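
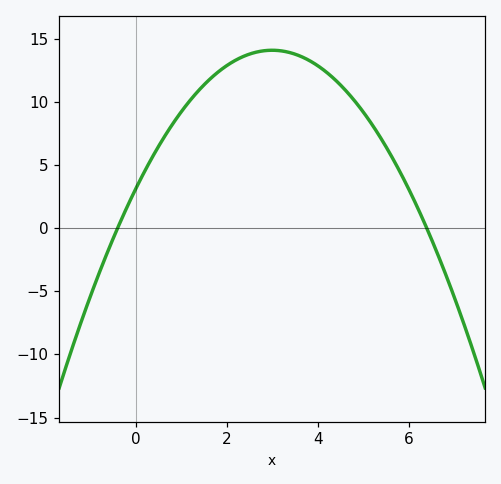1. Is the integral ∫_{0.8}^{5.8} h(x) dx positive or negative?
positive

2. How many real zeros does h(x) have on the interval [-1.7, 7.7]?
2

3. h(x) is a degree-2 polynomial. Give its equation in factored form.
y = -1.22(x + 0.4)(x - 6.4)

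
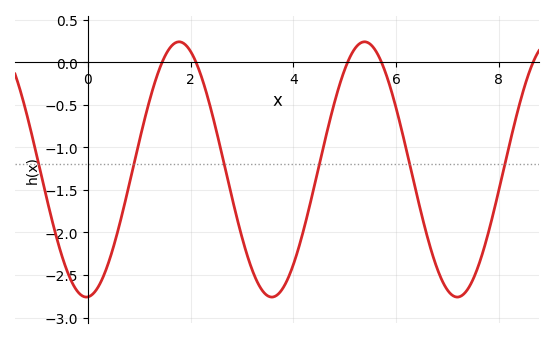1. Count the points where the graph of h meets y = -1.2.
6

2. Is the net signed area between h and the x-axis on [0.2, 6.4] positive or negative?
negative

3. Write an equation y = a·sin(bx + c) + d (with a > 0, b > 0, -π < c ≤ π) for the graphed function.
y = 1.5sin(1.7x - 1.5) - 1.26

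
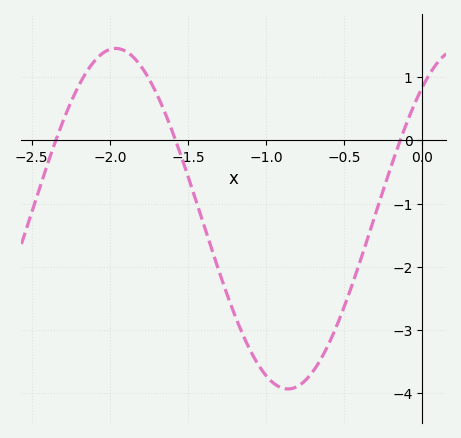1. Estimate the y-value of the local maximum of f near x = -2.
1.45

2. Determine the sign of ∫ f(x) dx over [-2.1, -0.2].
negative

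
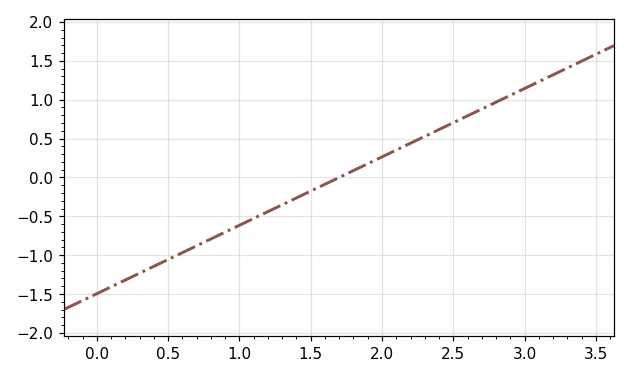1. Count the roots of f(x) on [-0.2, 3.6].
1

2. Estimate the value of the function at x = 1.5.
-0.2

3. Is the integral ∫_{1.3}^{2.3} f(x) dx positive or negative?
positive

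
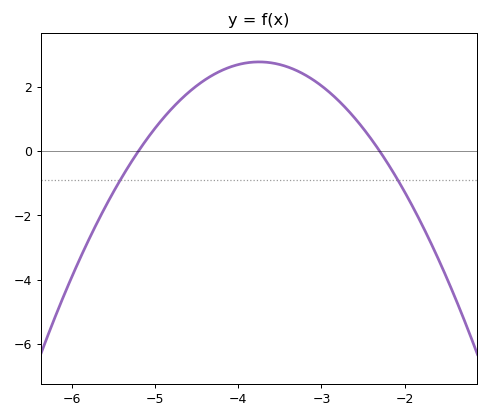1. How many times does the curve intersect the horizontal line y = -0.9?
2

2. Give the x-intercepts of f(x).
-5.2, -2.3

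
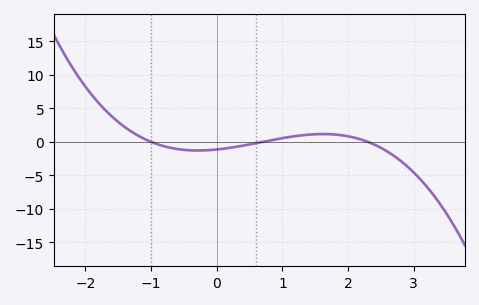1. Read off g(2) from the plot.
1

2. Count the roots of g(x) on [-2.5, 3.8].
3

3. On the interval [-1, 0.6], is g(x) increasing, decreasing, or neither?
neither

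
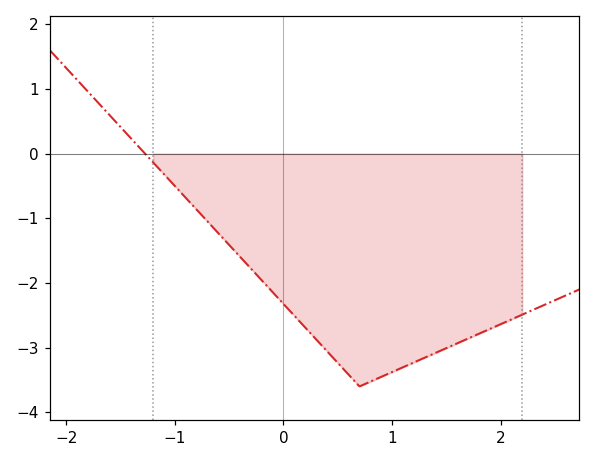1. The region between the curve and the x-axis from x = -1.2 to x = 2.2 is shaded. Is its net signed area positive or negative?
negative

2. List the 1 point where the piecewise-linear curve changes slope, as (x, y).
(0.7, -3.6)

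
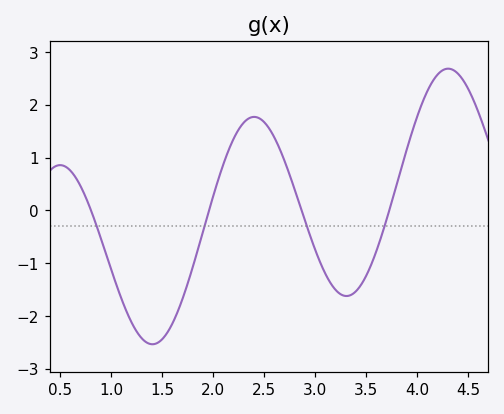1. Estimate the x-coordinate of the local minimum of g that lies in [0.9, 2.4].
1.4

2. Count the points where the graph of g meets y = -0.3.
4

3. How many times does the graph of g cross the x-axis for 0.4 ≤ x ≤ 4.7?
4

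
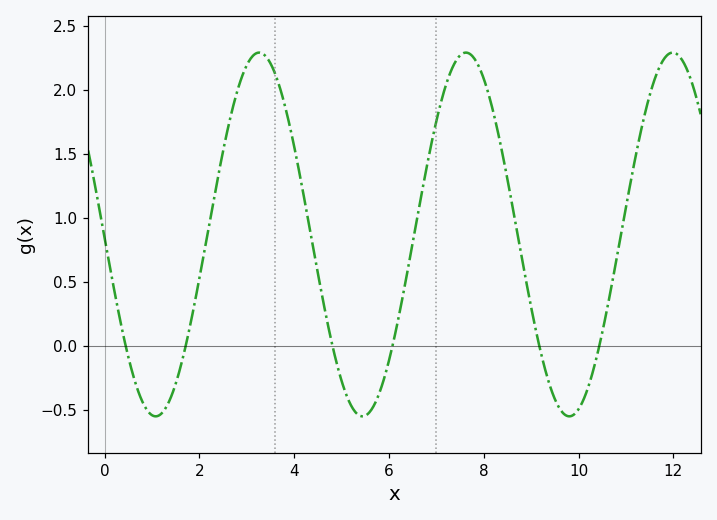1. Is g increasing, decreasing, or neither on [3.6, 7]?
neither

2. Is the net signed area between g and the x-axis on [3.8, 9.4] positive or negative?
positive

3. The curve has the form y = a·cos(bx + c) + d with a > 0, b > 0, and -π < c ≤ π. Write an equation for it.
y = 1.42cos(1.44x + 1.59) + 0.87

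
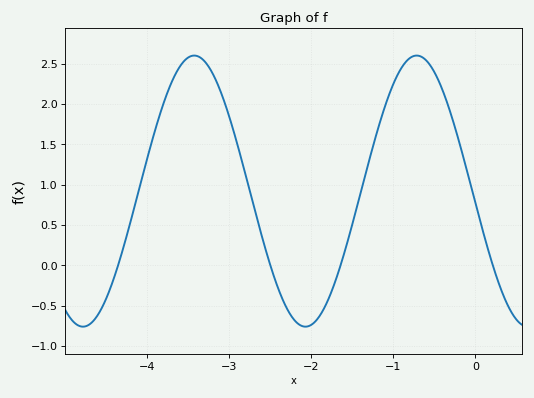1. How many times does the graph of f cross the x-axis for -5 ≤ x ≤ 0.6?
4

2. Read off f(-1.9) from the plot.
-0.631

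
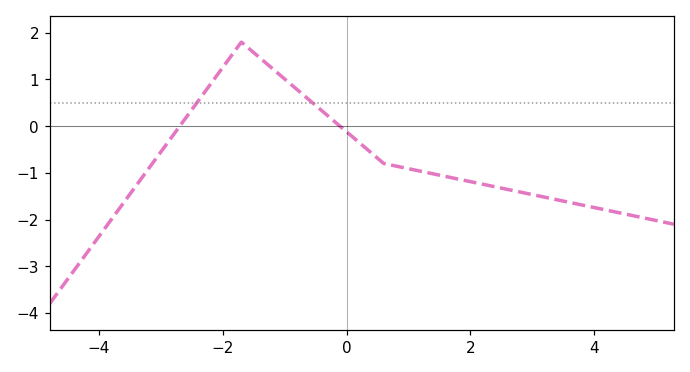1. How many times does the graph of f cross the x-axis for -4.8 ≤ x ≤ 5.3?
2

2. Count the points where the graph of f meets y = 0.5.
2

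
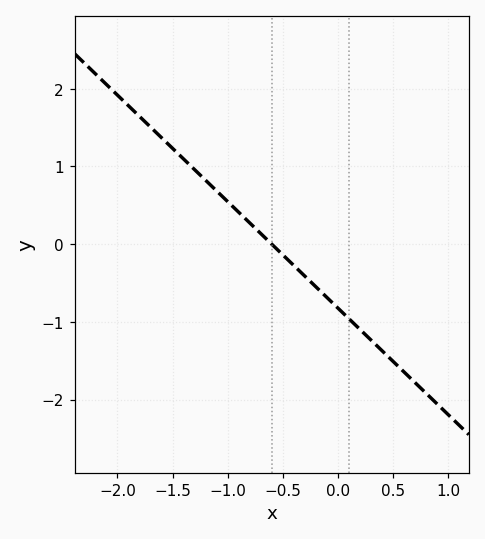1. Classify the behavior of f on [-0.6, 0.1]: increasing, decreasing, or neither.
decreasing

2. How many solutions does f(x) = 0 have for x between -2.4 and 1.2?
1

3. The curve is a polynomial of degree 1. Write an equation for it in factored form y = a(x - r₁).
y = -1.37(x + 0.6)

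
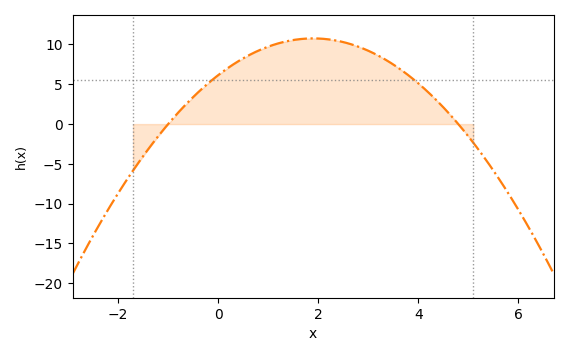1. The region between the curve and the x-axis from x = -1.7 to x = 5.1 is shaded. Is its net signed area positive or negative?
positive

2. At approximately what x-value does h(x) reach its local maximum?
1.8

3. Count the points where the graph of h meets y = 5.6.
2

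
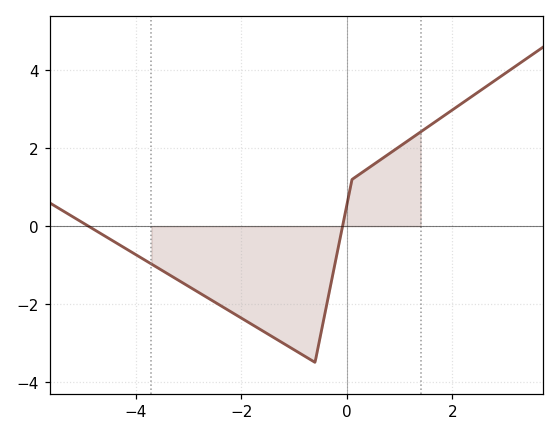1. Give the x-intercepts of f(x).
-4.8, 0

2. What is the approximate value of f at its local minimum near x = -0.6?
-3.4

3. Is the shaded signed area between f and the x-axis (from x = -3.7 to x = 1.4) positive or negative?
negative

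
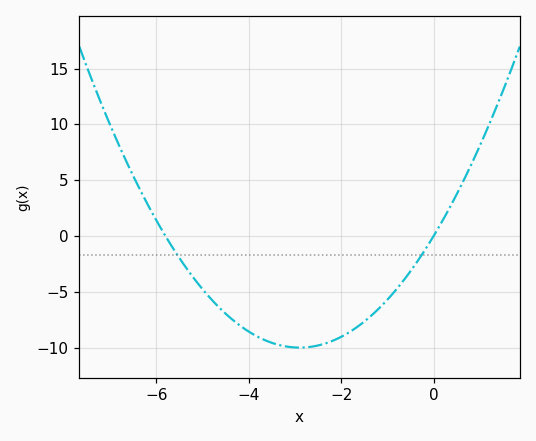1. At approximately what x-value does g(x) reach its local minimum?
-2.9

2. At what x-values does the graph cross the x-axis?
-5.8, 0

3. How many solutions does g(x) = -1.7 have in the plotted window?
2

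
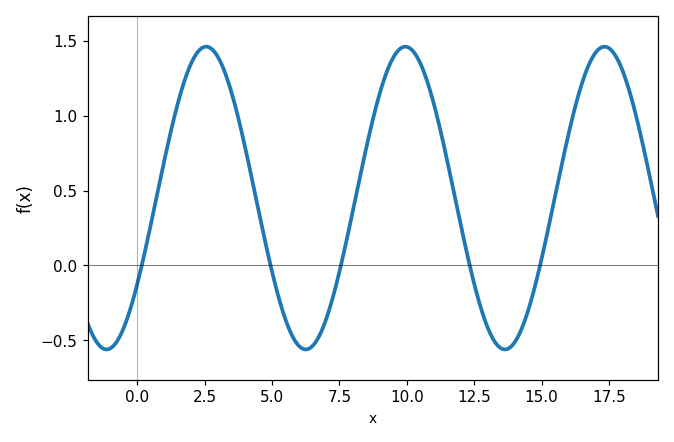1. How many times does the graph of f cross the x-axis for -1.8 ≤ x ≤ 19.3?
5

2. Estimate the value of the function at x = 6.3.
-0.55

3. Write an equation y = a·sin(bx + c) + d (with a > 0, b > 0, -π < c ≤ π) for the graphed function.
y = 1.01sin(0.85x - 0.6) + 0.45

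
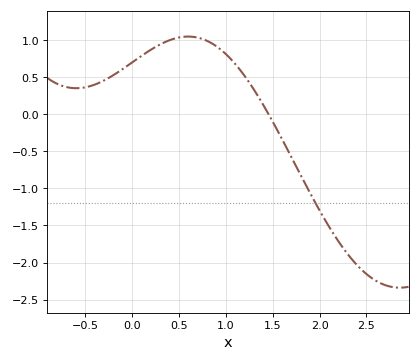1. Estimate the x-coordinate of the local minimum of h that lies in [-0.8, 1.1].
-0.596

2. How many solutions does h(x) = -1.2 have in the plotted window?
1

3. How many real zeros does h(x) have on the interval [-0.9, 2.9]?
1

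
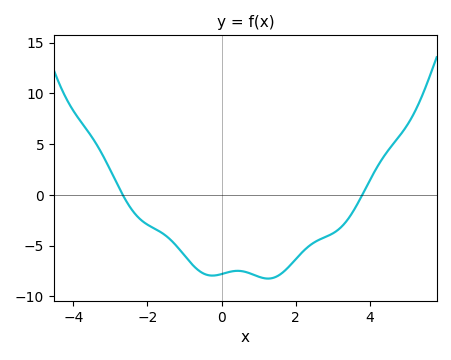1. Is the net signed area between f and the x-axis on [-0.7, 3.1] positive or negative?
negative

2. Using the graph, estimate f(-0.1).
-7.89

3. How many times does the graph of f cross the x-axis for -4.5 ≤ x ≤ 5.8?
2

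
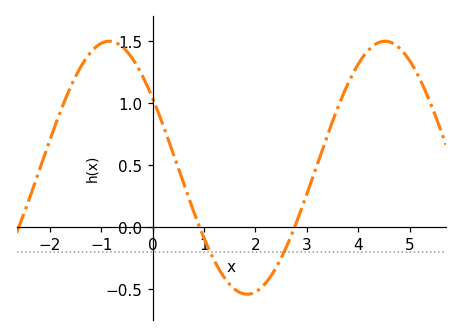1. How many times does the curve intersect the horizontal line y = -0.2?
2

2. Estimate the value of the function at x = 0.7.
0.238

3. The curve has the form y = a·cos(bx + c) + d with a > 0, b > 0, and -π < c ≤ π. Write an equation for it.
y = 1.02cos(1.17x + 0.992) + 0.48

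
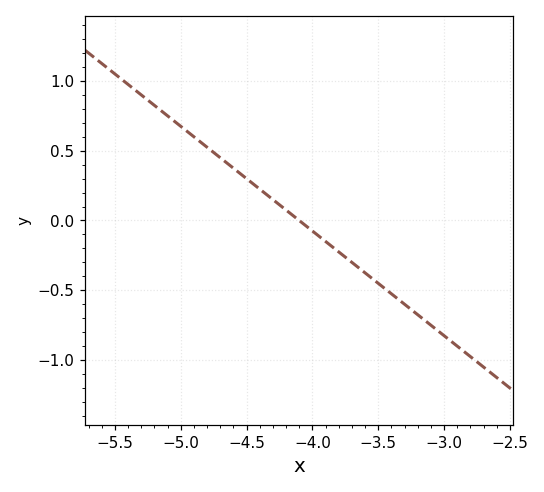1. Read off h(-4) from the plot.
-0.05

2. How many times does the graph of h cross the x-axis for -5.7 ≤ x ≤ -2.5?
1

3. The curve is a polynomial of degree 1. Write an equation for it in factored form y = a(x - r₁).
y = -0.75(x + 4.1)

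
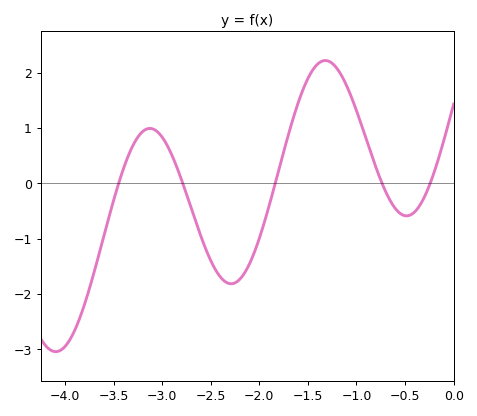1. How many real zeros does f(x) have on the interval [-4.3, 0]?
5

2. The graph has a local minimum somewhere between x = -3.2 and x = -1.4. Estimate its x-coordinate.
-2.3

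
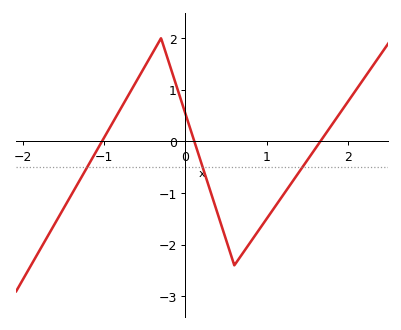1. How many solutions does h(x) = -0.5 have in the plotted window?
3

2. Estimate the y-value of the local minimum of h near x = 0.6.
-2.4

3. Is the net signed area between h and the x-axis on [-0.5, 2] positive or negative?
negative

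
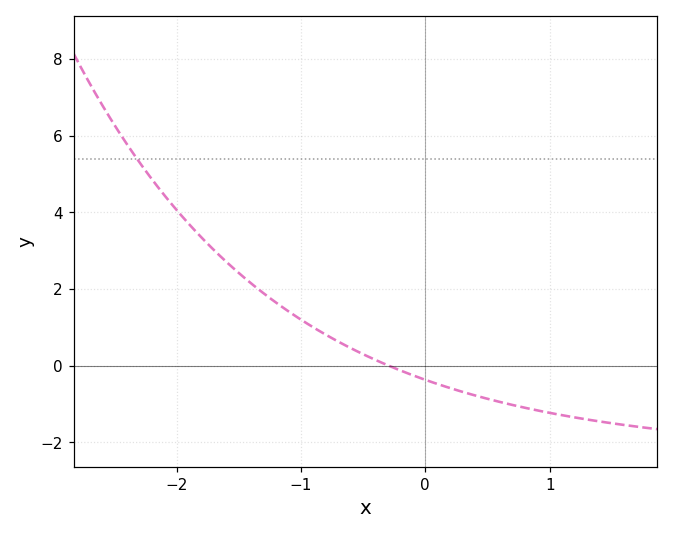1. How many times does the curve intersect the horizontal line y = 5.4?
1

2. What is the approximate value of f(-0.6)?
0.4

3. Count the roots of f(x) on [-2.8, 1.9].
1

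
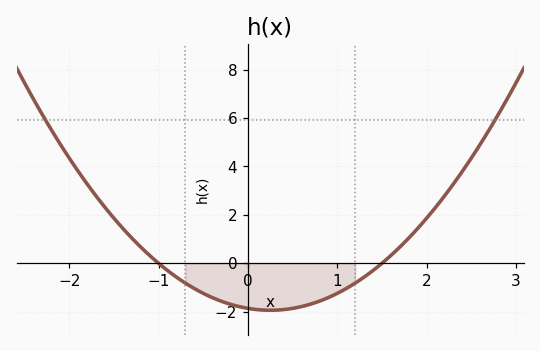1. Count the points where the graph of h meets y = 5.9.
2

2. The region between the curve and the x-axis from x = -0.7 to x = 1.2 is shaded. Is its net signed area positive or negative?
negative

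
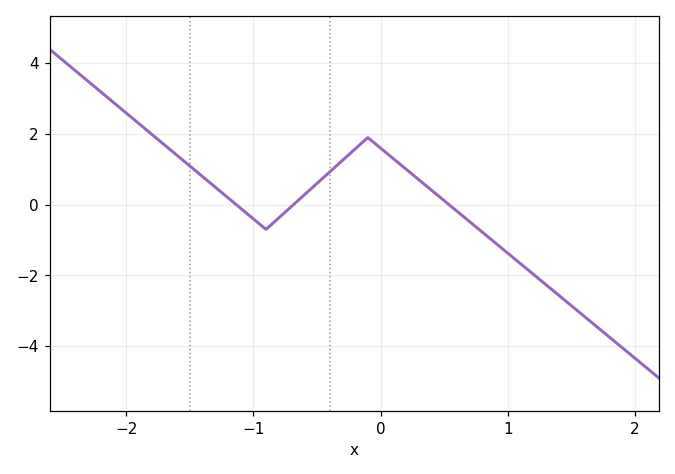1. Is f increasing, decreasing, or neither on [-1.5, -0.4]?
neither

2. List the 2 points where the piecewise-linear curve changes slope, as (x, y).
(-0.9, -0.7); (-0.1, 1.9)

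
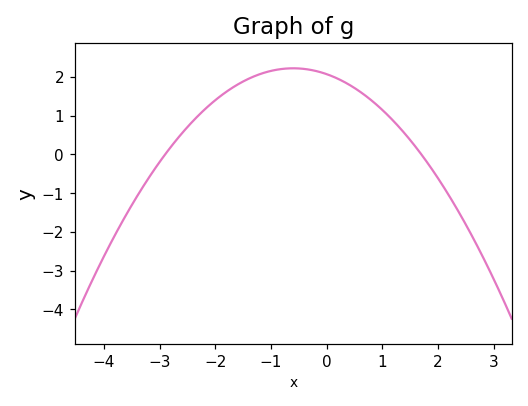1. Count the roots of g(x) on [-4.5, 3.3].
2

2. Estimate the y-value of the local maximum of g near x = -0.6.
2.22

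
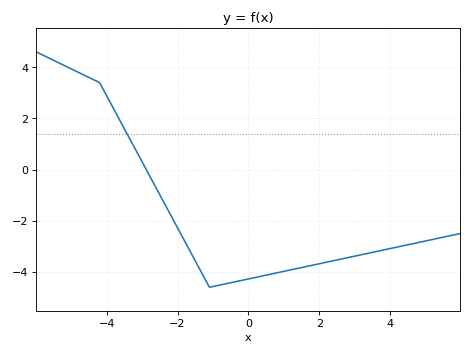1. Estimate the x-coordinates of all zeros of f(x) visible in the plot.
-2.88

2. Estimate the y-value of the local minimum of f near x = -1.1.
-4.6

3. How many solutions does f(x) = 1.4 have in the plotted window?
1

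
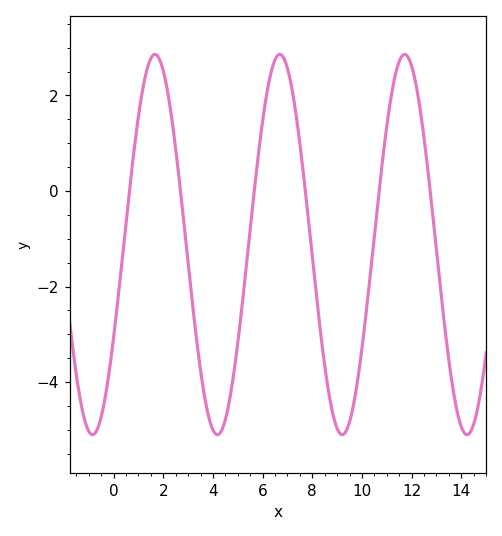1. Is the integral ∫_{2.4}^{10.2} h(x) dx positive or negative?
negative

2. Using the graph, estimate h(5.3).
-1.79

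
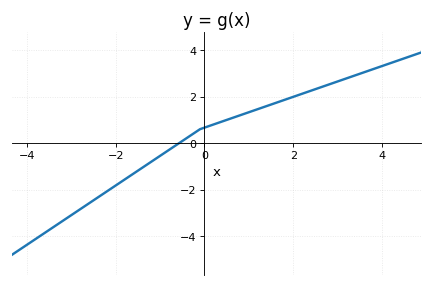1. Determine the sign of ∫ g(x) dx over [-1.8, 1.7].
positive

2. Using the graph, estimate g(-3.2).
-3.35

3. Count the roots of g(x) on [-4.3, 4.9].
1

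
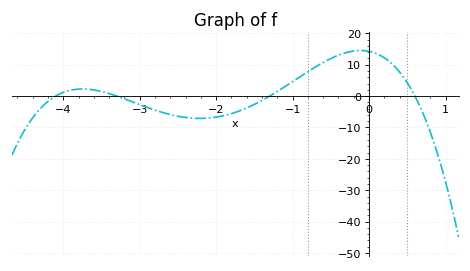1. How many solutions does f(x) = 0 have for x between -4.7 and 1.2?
4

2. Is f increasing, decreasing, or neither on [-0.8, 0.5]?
neither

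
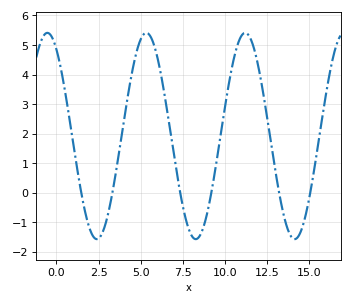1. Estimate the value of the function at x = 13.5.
-0.785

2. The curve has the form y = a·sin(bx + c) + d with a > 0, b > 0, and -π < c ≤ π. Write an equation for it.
y = 3.49sin(1.07x + 2.15) + 1.92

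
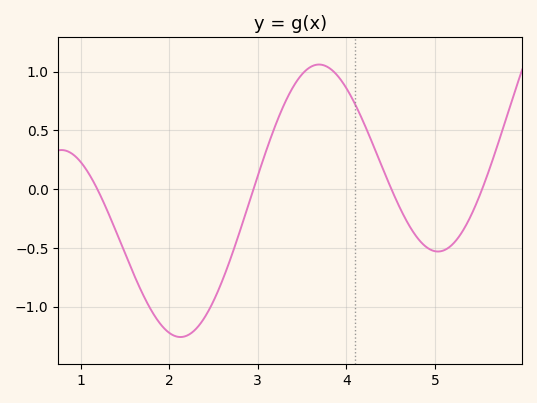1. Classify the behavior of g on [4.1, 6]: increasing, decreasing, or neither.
neither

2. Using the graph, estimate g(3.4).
0.872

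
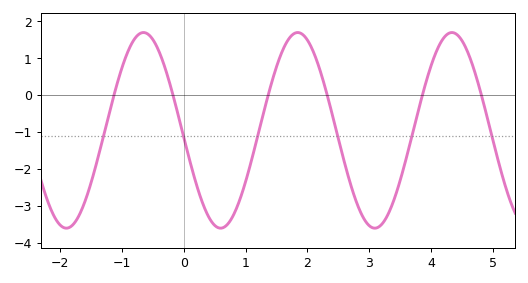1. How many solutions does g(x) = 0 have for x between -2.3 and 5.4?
6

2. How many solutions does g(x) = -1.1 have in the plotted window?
6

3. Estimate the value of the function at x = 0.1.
-1.8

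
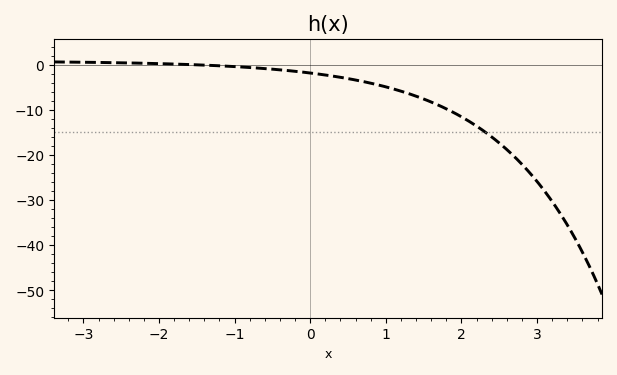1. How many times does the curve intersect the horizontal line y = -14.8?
1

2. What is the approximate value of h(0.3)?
-2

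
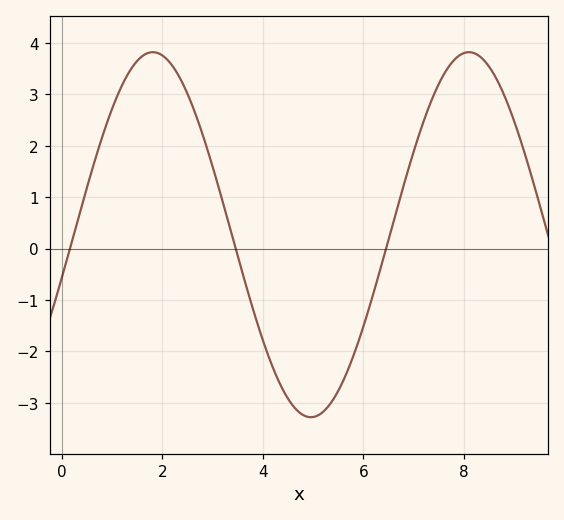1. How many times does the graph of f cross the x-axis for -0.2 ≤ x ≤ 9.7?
3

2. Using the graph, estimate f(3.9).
-1.48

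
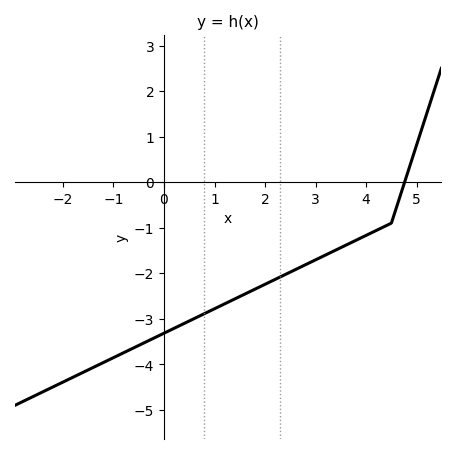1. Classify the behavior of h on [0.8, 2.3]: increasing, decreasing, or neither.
increasing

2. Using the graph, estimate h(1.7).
-2.4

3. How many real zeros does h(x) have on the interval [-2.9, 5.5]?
1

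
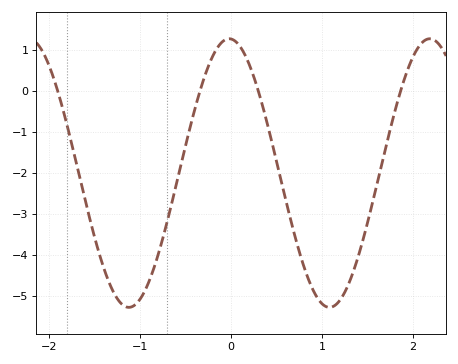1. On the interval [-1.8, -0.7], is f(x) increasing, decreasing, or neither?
neither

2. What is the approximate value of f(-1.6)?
-2.69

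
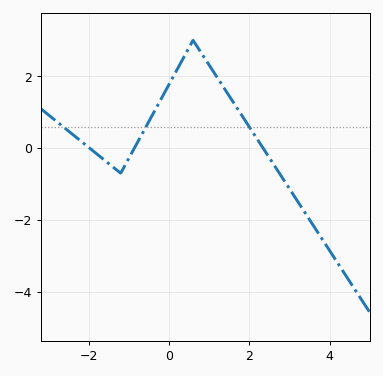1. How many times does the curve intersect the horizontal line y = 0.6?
3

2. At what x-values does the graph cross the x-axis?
-2, -0.8, 2.4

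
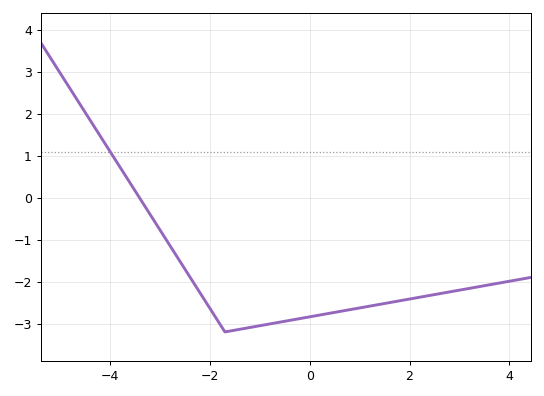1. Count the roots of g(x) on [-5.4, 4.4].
1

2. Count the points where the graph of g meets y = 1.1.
1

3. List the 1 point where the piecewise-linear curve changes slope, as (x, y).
(-1.7, -3.2)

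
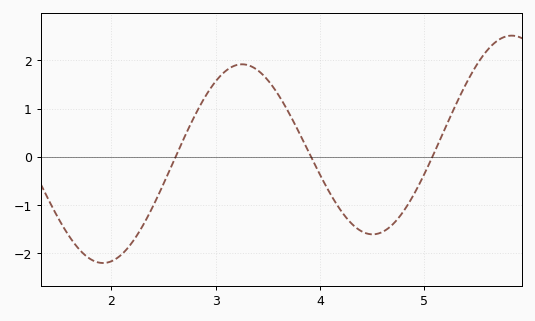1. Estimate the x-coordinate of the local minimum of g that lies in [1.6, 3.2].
1.92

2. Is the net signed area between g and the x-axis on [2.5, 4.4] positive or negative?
positive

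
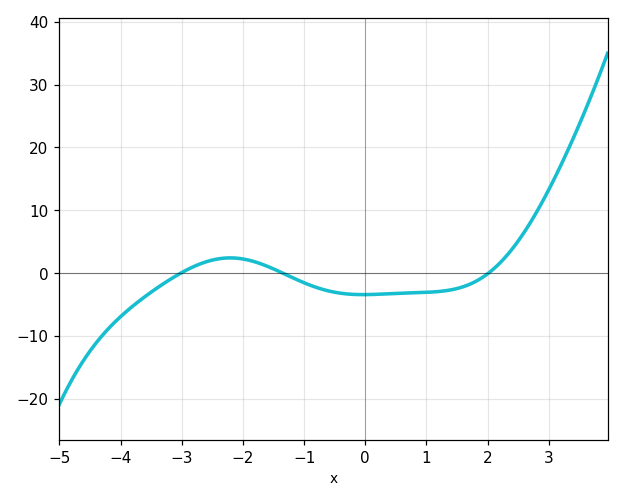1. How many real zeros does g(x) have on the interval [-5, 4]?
3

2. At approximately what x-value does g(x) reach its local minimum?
0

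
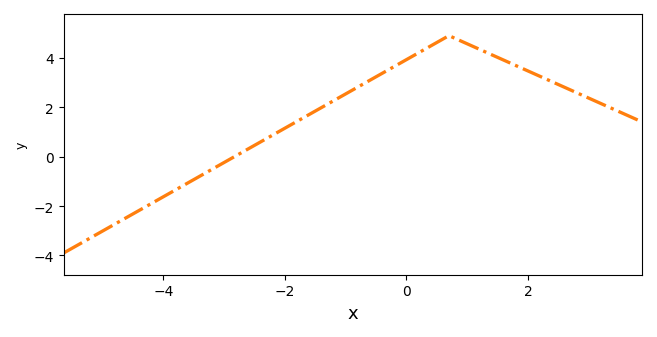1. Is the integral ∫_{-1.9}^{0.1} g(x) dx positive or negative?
positive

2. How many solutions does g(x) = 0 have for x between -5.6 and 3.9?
1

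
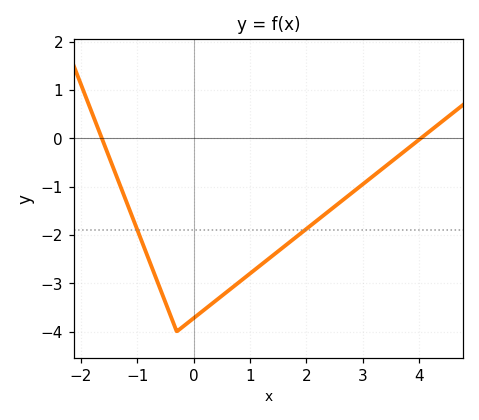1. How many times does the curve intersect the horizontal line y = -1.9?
2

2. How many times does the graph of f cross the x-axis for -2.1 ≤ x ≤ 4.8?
2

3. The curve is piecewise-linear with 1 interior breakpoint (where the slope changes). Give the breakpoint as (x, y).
(-0.3, -4)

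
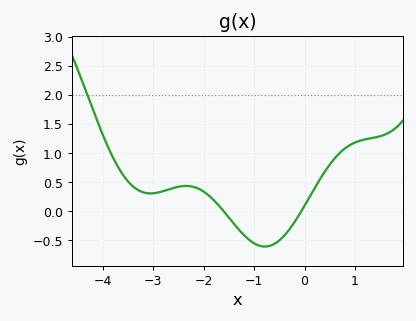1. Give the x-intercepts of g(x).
-1.6, -0.1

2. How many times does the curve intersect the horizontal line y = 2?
1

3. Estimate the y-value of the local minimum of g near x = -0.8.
-0.6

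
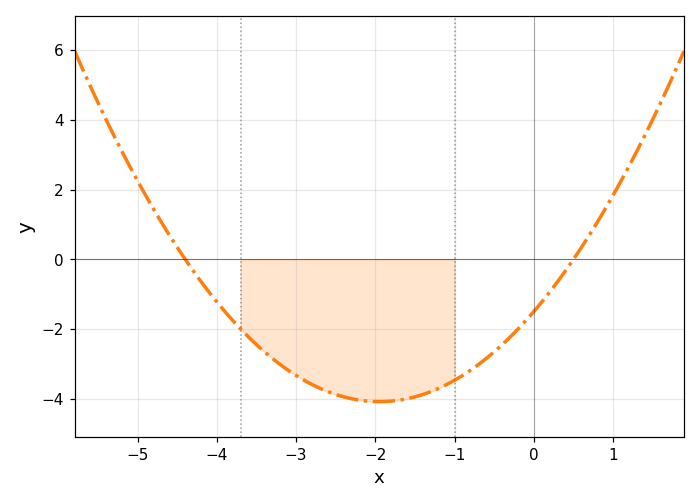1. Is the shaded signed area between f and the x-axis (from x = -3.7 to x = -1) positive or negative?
negative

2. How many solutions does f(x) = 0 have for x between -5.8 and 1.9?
2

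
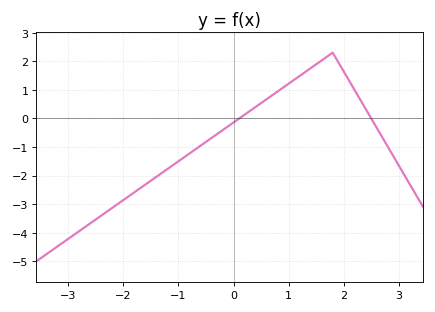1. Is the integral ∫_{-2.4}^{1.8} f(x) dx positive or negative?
negative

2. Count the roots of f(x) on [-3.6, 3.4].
2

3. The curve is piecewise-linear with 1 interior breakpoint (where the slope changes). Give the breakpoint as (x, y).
(1.8, 2.3)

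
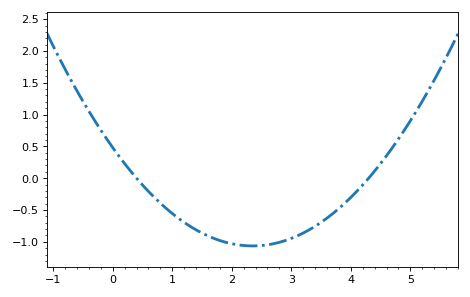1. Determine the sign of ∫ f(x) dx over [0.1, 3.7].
negative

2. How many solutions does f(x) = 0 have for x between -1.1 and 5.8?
2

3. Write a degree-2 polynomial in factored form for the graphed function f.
y = 0.28(x - 0.4)(x - 4.3)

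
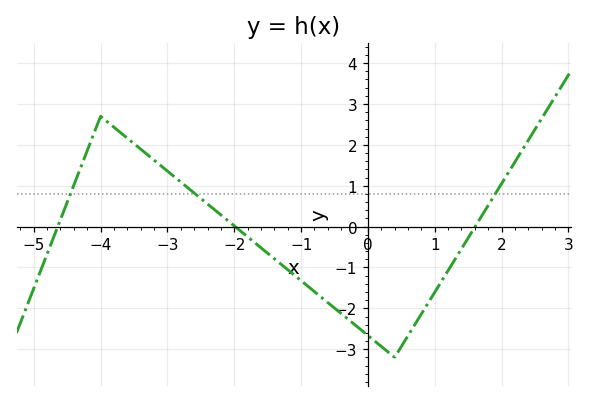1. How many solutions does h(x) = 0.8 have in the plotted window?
3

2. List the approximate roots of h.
-4.64, -1.99, 1.6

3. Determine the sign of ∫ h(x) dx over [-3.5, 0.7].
negative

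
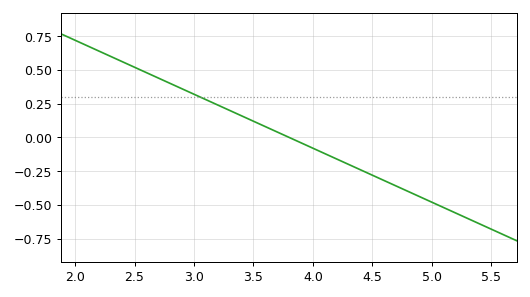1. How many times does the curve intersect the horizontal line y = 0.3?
1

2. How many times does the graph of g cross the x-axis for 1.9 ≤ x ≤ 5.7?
1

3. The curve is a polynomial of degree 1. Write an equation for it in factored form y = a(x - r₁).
y = -0.4(x - 3.8)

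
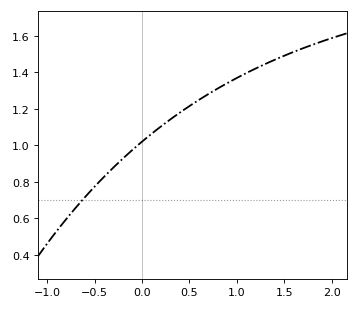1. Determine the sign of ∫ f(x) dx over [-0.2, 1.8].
positive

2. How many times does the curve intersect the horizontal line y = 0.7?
1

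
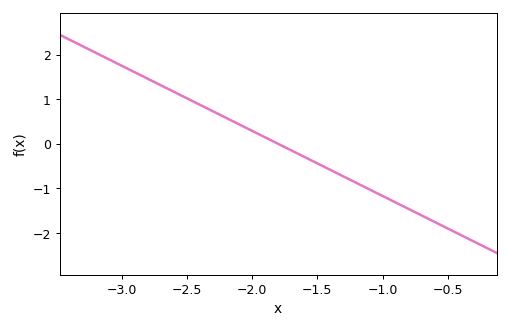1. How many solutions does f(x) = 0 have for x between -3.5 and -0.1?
1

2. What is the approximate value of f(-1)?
-1.2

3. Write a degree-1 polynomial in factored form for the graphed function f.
y = -1.46(x + 1.8)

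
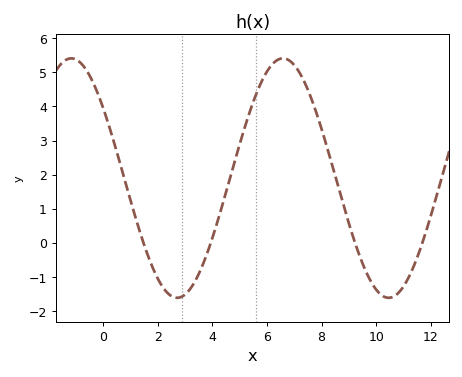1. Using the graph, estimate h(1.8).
-0.7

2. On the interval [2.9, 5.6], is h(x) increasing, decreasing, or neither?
increasing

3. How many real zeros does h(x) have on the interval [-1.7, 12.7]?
4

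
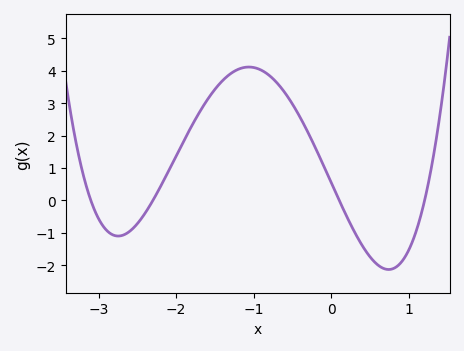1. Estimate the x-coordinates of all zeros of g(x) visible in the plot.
-3.1, -2.3, 0.1, 1.2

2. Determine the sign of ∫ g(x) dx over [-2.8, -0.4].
positive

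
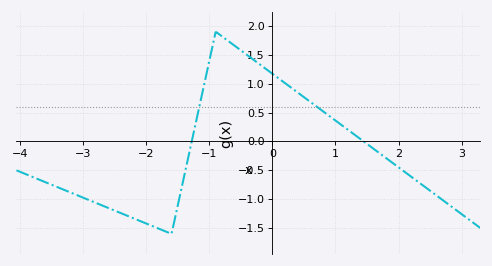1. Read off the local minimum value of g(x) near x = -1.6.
-1.6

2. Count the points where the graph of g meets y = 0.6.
2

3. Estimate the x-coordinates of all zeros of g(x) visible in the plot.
-1.3, 1.4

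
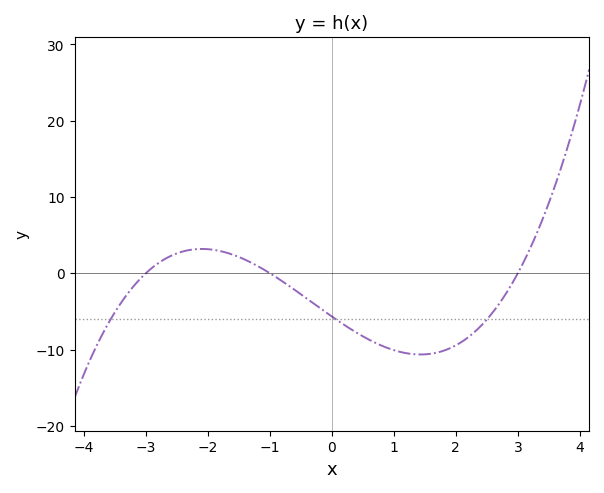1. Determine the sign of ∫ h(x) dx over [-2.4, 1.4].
negative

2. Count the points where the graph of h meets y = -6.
3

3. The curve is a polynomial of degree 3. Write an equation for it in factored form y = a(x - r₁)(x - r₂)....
y = 0.63(x + 3)(x + 1)(x - 3)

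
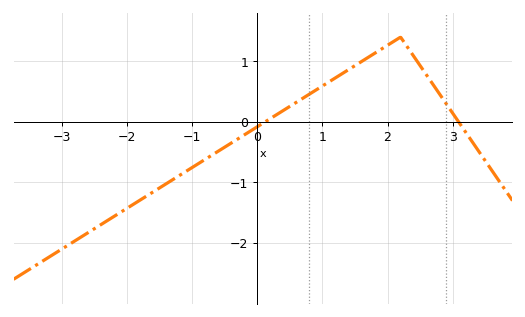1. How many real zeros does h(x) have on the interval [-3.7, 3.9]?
2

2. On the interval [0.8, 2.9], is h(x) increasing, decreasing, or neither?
neither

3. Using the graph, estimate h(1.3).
0.8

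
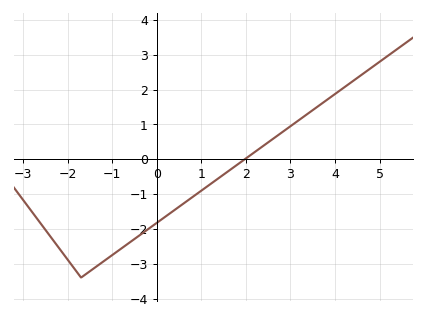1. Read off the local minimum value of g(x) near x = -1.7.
-3.4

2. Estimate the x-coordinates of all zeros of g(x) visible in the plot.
1.98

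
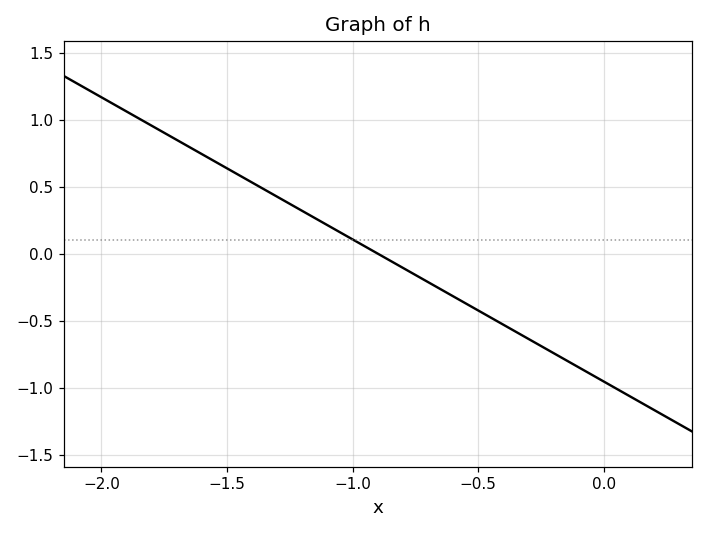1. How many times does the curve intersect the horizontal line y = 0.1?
1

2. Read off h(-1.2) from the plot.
0.318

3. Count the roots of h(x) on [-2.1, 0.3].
1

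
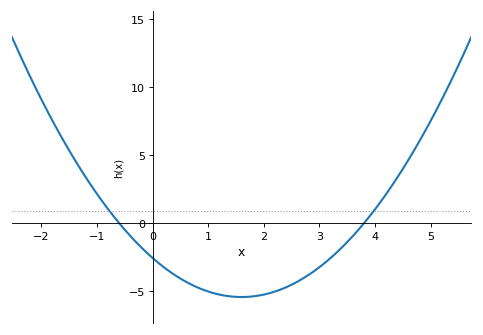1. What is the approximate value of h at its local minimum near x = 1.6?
-5.42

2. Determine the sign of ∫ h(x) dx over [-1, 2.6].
negative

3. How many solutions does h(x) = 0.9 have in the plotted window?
2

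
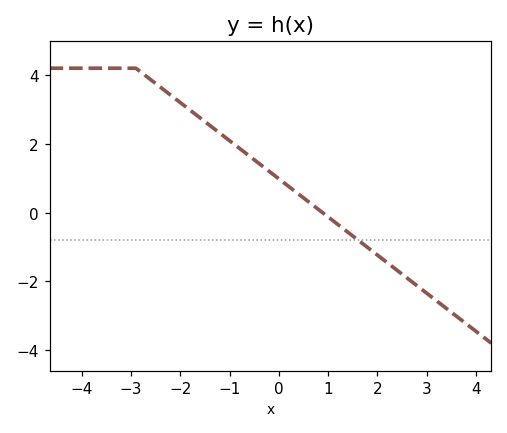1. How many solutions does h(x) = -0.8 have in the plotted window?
1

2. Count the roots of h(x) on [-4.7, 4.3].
1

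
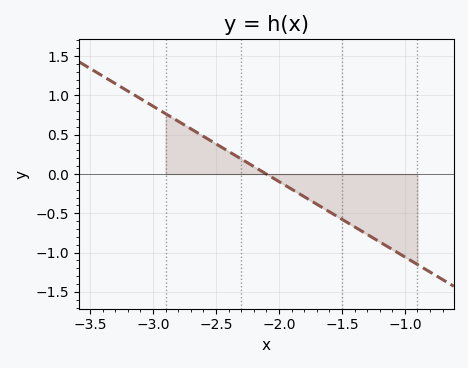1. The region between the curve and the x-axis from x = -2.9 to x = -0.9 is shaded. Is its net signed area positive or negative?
negative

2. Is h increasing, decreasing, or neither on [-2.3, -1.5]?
decreasing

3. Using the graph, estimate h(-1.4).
-0.65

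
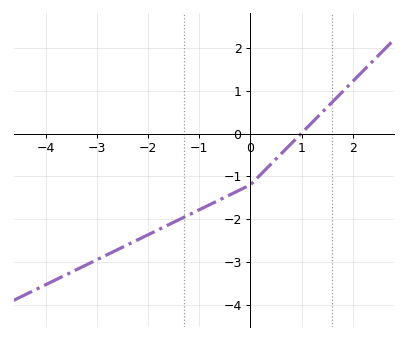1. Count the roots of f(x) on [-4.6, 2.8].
1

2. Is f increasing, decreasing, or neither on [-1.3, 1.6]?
increasing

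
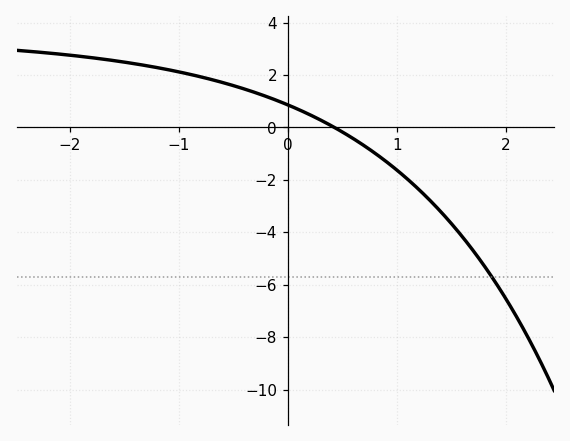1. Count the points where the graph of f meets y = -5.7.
1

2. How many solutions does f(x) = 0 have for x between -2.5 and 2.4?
1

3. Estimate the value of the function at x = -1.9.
2.8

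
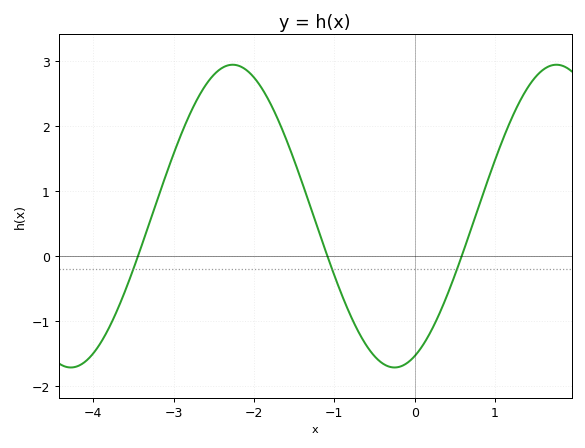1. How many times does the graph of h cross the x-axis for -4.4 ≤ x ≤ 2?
3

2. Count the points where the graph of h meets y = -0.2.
3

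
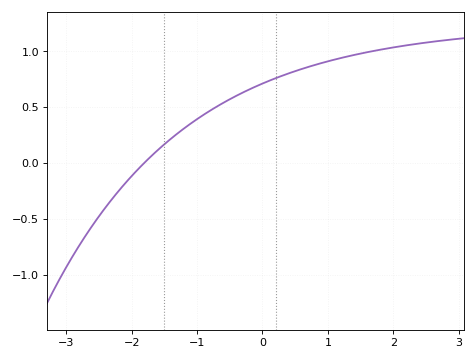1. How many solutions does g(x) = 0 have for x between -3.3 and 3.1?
1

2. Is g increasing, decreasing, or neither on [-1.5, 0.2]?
increasing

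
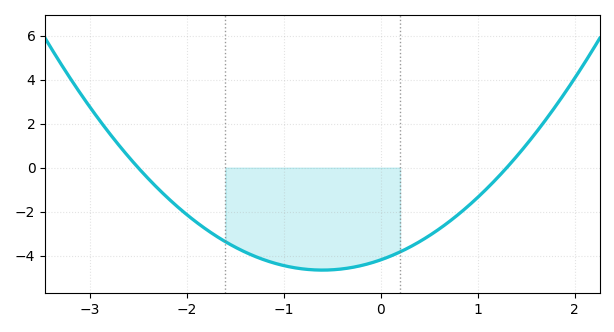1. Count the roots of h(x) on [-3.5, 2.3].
2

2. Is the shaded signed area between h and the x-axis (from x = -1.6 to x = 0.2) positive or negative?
negative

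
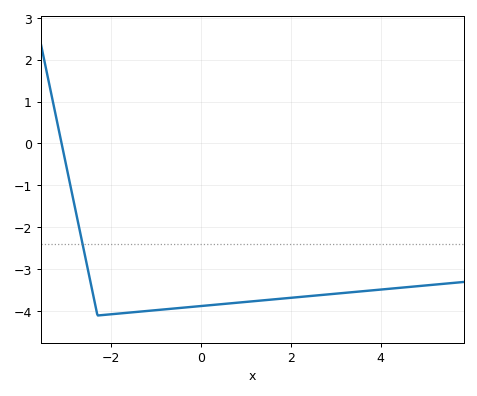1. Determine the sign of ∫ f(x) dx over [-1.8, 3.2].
negative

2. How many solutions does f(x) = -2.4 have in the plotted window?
1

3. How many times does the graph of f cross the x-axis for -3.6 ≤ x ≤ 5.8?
1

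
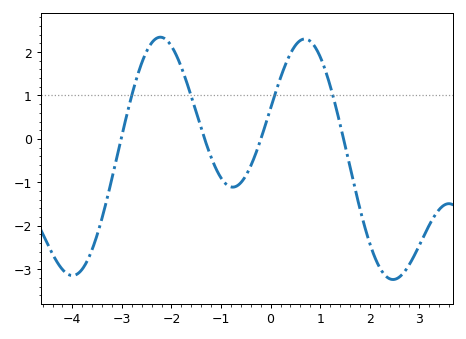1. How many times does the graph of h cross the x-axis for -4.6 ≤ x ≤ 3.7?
4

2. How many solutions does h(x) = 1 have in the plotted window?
4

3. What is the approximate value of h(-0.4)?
-0.6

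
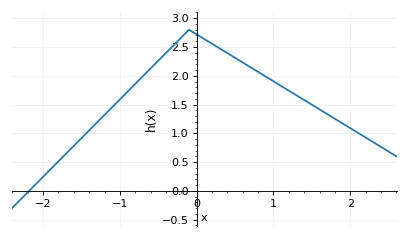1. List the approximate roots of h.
-2.2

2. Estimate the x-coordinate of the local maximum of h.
-0.1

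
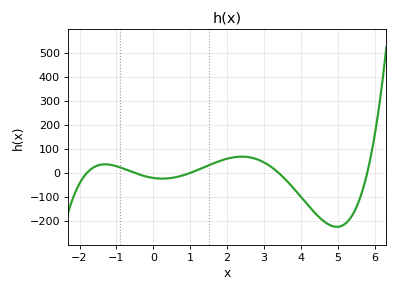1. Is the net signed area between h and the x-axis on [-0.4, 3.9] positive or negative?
positive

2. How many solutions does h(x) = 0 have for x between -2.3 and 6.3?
5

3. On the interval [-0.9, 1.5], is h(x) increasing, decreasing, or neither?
neither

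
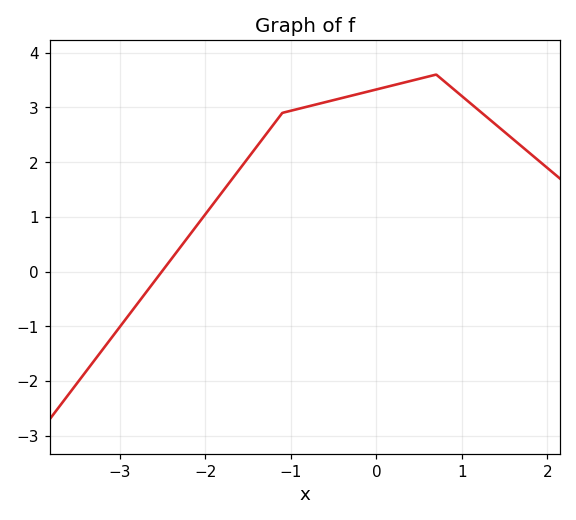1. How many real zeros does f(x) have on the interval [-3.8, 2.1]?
1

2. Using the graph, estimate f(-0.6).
3.09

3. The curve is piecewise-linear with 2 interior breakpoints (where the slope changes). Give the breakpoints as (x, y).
(-1.1, 2.9); (0.7, 3.6)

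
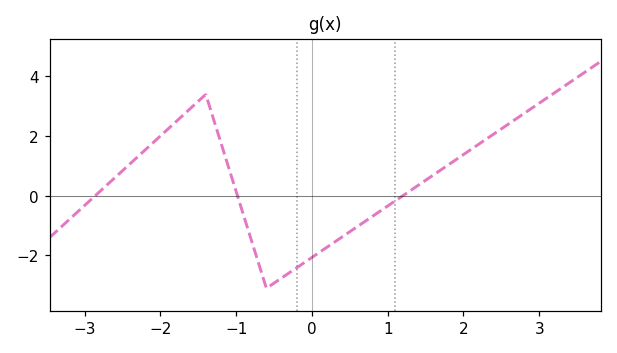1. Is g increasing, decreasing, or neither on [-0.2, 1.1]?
increasing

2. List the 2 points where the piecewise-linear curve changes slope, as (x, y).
(-1.4, 3.4); (-0.6, -3.1)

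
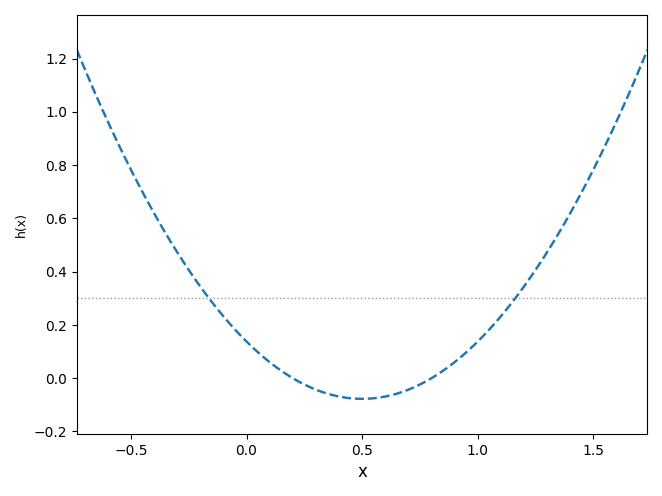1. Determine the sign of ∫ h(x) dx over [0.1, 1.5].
positive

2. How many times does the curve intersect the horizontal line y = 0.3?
2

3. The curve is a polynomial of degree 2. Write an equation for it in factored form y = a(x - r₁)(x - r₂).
y = 0.86(x - 0.2)(x - 0.8)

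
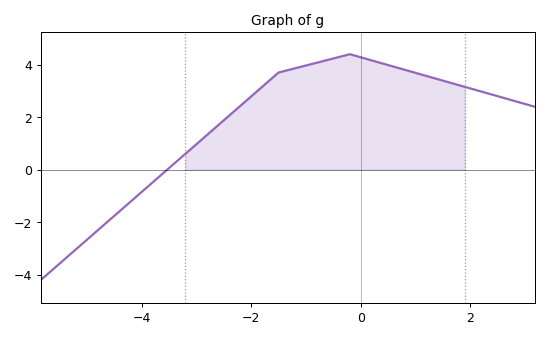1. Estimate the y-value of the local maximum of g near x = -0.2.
4.4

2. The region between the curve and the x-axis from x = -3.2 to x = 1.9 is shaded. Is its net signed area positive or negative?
positive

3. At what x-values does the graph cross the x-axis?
-3.53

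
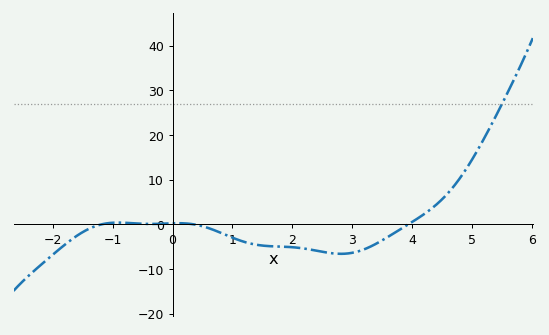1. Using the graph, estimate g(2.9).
-6.59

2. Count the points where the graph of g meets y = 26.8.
1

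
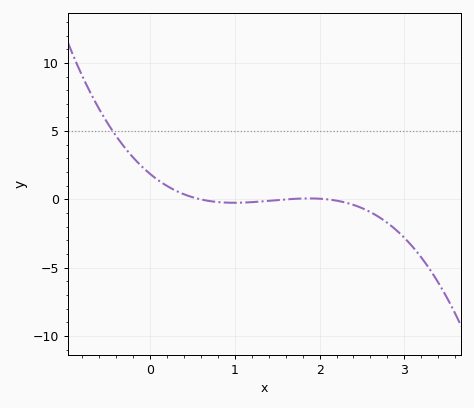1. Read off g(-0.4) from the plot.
4.65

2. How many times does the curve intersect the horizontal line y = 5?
1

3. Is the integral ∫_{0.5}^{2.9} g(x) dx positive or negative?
negative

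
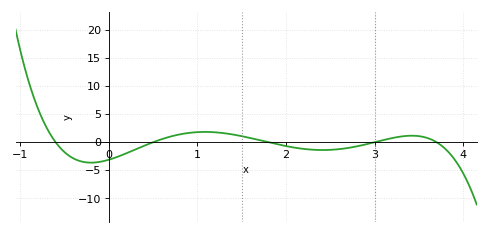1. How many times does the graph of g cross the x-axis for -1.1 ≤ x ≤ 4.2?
5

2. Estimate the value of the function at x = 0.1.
-2.5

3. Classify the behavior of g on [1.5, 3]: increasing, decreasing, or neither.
neither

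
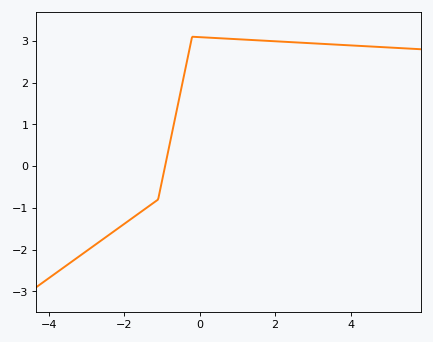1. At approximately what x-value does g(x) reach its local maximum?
-0.196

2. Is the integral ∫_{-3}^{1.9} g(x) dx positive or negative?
positive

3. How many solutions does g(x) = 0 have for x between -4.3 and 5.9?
1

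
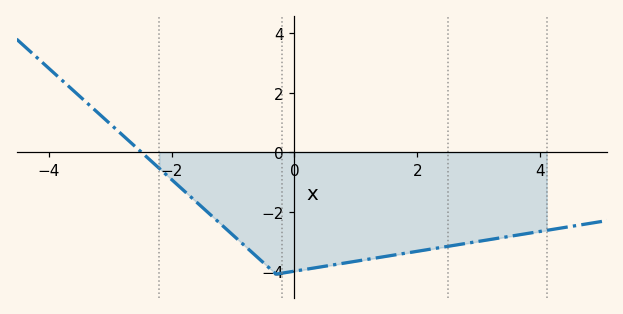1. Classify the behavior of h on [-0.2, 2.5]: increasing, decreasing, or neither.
increasing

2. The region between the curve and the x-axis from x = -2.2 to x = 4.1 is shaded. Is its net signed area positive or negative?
negative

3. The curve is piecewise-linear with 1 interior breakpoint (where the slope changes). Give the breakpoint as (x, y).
(-0.3, -4.1)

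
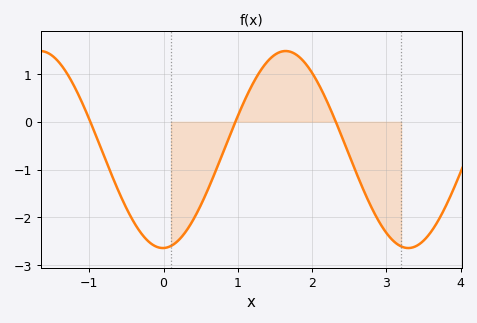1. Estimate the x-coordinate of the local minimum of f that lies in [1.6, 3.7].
3.3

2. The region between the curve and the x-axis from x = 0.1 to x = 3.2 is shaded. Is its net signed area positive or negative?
negative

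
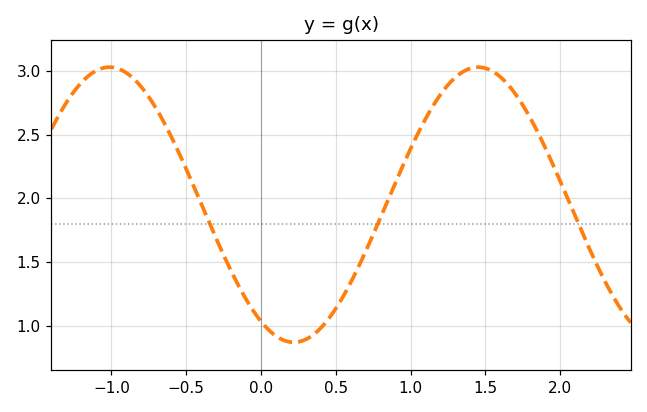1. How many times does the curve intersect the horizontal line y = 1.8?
3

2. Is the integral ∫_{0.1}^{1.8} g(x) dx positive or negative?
positive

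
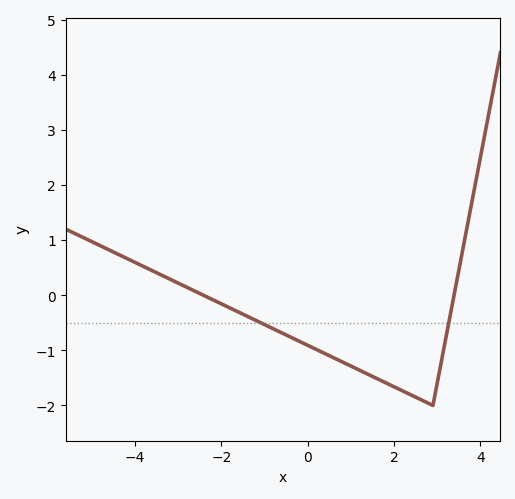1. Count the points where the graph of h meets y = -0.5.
2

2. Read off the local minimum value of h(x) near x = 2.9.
-2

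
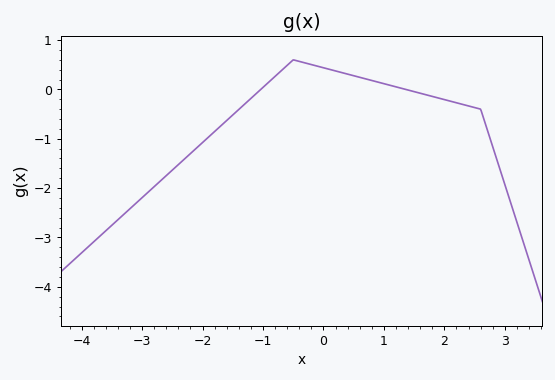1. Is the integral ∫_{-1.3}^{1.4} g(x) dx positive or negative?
positive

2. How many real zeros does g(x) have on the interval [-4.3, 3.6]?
2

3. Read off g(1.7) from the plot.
-0.1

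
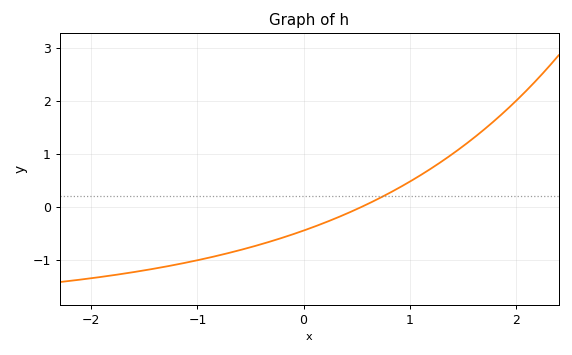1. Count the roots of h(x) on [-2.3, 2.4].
1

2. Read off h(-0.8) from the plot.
-0.9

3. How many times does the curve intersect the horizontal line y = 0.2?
1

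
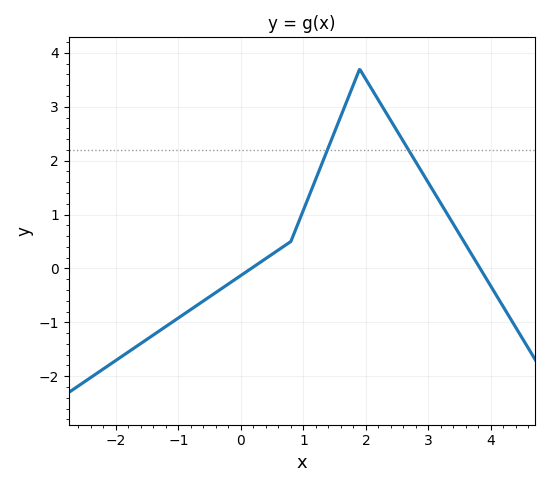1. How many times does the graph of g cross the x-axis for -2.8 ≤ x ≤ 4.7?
2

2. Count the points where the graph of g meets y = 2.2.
2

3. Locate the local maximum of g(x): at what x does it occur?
1.9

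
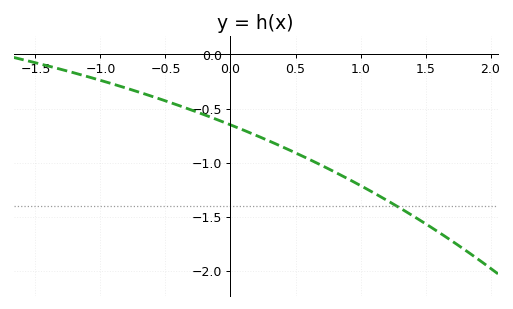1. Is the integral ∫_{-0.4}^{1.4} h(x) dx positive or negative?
negative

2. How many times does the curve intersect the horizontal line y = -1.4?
1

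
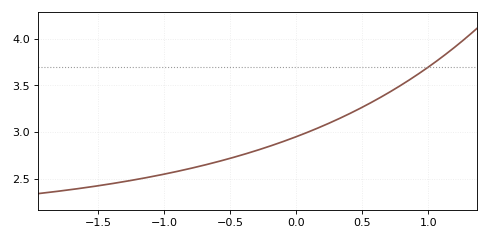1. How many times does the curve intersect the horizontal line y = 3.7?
1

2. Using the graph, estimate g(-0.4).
2.76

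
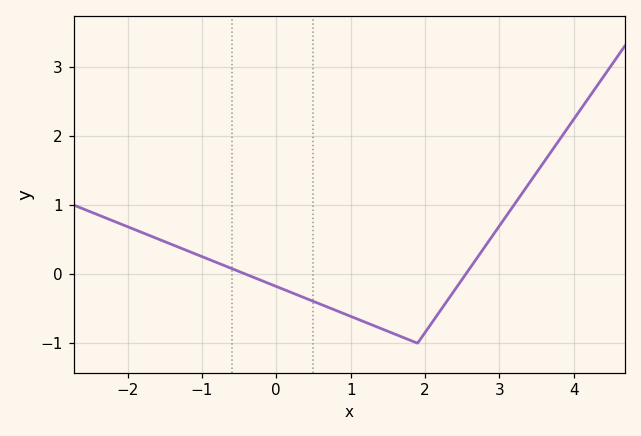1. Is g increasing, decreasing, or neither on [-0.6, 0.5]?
decreasing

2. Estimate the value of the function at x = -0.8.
0.168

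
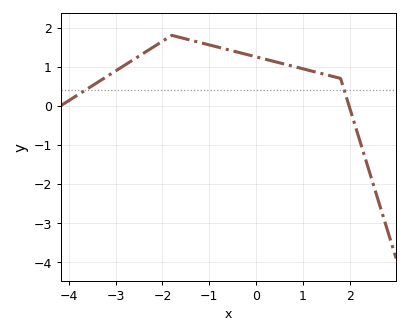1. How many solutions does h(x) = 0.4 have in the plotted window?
2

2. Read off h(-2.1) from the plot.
1.57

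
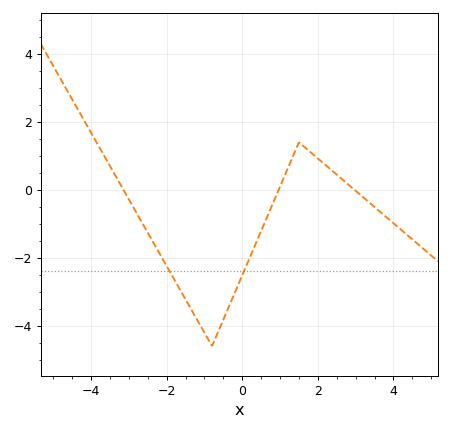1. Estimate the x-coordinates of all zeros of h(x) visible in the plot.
-3.2, 1, 3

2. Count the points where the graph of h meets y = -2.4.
2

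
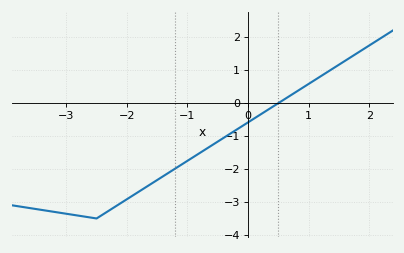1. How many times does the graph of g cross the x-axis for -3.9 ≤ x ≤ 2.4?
1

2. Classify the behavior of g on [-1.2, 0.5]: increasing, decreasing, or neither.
increasing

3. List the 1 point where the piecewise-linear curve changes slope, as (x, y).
(-2.5, -3.5)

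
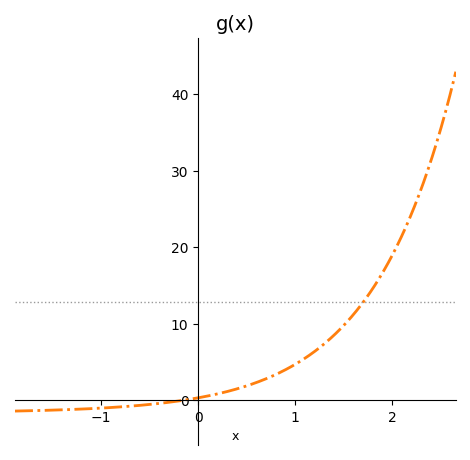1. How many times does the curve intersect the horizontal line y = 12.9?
1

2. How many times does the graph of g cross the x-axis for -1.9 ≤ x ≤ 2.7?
1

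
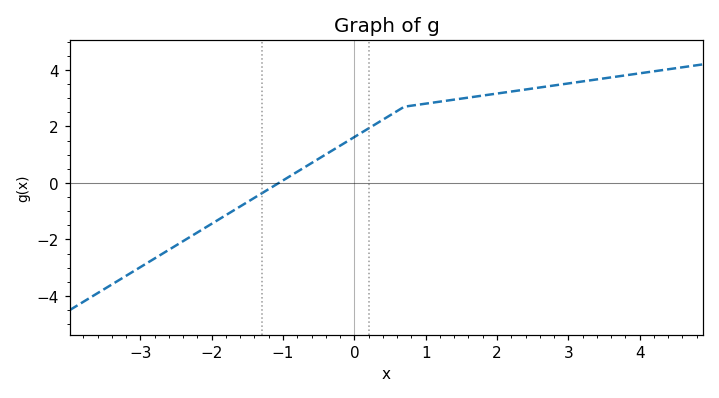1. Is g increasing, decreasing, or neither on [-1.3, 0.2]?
increasing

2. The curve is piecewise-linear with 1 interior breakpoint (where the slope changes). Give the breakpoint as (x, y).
(0.7, 2.7)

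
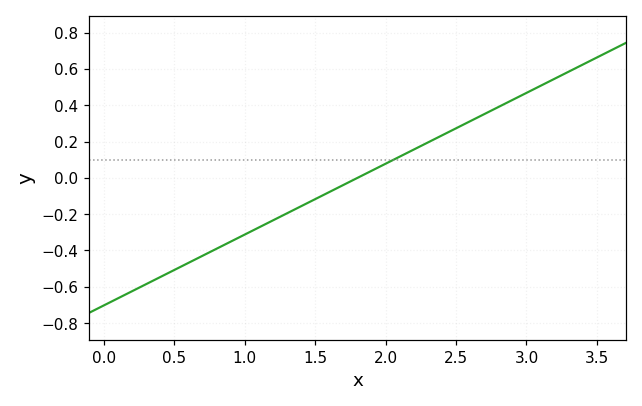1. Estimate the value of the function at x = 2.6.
0.32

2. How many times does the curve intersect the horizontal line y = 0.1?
1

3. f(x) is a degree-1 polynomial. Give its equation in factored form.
y = 0.39(x - 1.8)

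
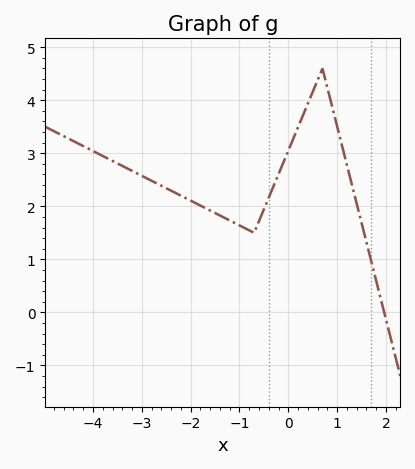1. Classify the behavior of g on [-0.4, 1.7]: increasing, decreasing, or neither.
neither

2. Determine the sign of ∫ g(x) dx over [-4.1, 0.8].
positive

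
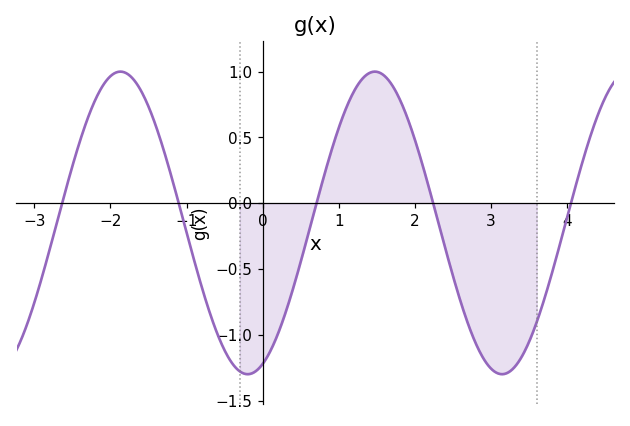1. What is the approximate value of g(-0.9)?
-0.434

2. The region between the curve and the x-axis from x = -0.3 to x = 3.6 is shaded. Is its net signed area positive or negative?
negative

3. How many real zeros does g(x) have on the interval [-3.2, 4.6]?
5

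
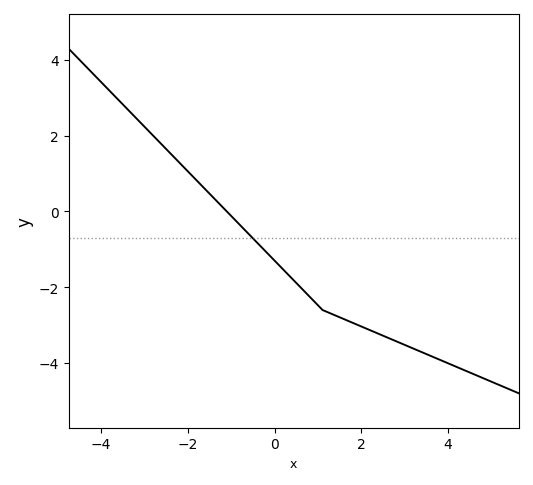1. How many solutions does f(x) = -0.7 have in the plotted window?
1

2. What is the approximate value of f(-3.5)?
2.8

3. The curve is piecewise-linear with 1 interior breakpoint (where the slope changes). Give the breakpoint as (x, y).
(1.1, -2.6)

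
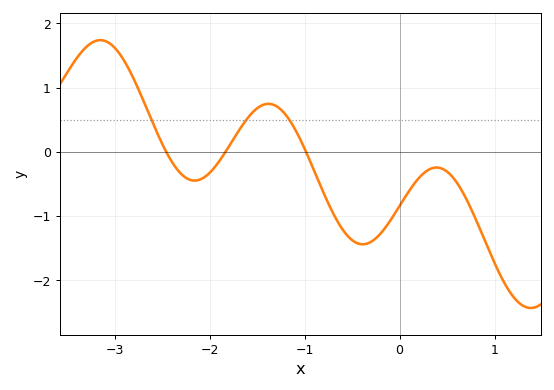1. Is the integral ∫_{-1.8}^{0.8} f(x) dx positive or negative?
negative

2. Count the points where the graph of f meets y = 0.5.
3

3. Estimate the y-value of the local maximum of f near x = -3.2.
1.74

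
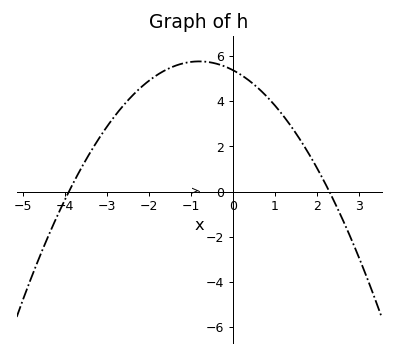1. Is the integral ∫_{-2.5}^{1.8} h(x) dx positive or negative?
positive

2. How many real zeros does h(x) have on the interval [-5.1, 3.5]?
2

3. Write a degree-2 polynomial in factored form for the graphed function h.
y = -0.6(x + 3.9)(x - 2.3)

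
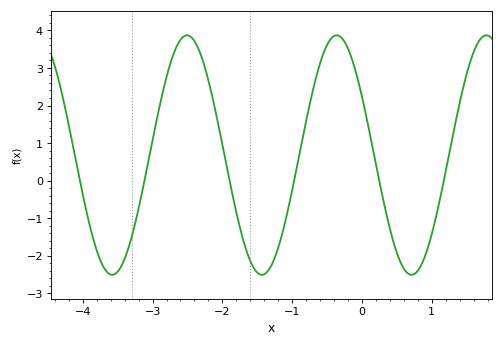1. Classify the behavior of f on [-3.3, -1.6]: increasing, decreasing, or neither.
neither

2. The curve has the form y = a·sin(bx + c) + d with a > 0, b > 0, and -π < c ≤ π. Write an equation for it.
y = 3.19sin(2.9x + 2.6) + 0.68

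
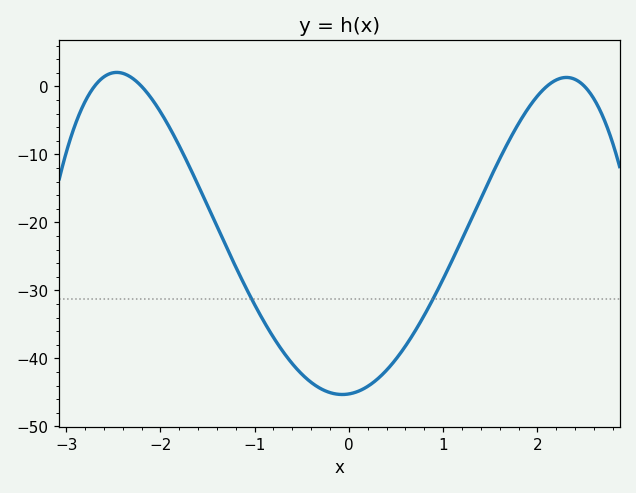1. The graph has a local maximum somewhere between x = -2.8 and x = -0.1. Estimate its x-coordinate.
-2.46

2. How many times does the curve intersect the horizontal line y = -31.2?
2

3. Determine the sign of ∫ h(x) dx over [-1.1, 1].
negative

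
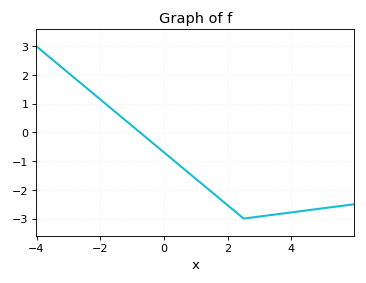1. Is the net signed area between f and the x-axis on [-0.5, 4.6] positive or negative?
negative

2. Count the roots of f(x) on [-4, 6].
1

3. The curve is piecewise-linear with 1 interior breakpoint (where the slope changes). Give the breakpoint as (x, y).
(2.5, -3)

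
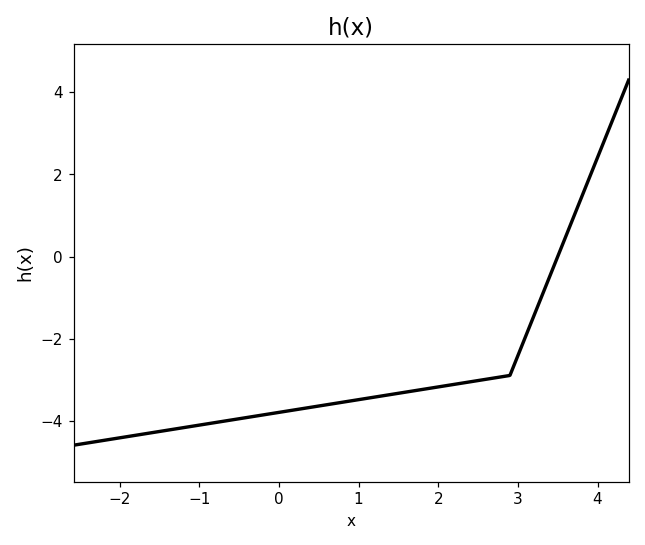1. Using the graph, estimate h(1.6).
-3.3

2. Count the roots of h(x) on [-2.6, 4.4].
1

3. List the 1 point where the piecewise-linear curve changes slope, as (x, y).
(2.9, -2.9)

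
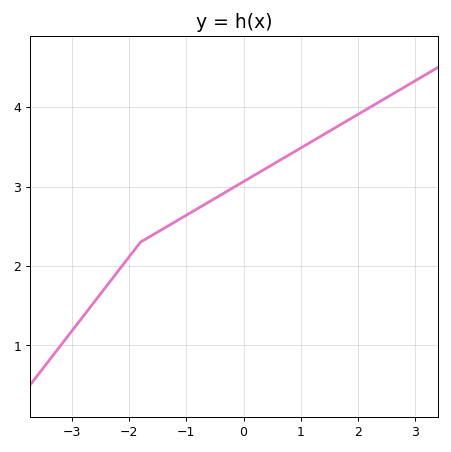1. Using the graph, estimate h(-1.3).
2.51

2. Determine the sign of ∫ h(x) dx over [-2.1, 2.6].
positive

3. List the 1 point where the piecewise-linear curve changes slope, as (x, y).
(-1.8, 2.3)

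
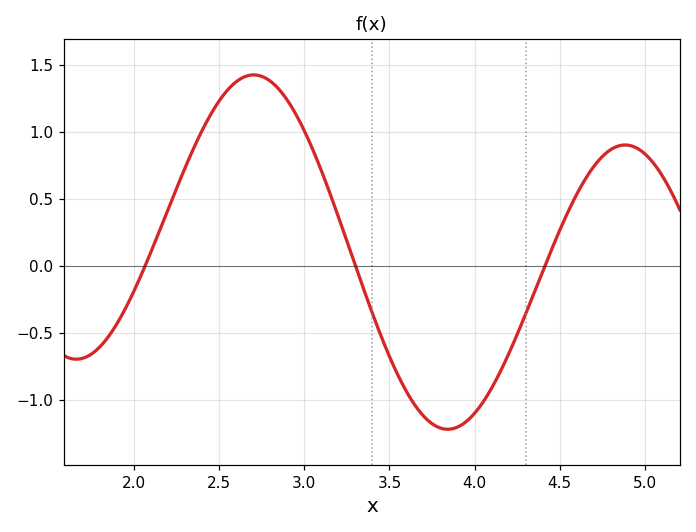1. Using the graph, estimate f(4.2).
-0.65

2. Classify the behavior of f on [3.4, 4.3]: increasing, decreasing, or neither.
neither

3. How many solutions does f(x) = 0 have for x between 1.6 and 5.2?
3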